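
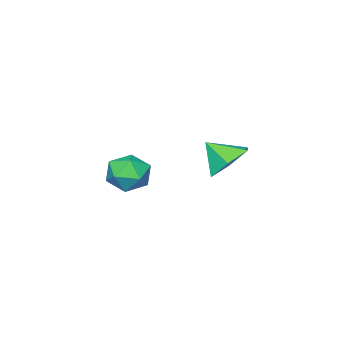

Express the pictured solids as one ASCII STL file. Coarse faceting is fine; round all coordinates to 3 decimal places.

solid 
facet normal -0.427 0.231 0.874
outer loop
vertex 3.316 -3.303 -1.567
vertex 3.431 -4.257 -1.259
vertex 4.158 -3.58 -1.083
endloop
endfacet
facet normal -0.084 0.795 0.601
outer loop
vertex 3.316 -3.303 -1.567
vertex 4.158 -3.58 -1.083
vertex 4.214 -2.968 -1.884
endloop
endfacet
facet normal -0.362 0.931 -0.042
outer loop
vertex 3.316 -3.303 -1.567
vertex 4.214 -2.968 -1.884
vertex 3.521 -3.268 -2.554
endloop
endfacet
facet normal -0.876 0.452 -0.166
outer loop
vertex 3.316 -3.303 -1.567
vertex 3.521 -3.268 -2.554
vertex 3.037 -4.064 -2.168
endloop
endfacet
facet normal -0.916 0.019 0.401
outer loop
vertex 3.316 -3.303 -1.567
vertex 3.037 -4.064 -2.168
vertex 3.431 -4.257 -1.259
endloop
endfacet
facet normal 0.601 0.614 0.511
outer loop
vertex 4.214 -2.968 -1.884
vertex 4.158 -3.58 -1.083
vertex 4.883 -3.716 -1.772
endloop
endfacet
facet normal 0.047 -0.298 0.953
outer loop
vertex 4.158 -3.58 -1.083
vertex 3.431 -4.257 -1.259
vertex 4.399 -4.512 -1.386
endloop
endfacet
facet normal -0.746 -0.639 0.188
outer loop
vertex 3.431 -4.257 -1.259
vertex 3.037 -4.064 -2.168
vertex 3.706 -4.812 -2.056
endloop
endfacet
facet normal -0.682 0.061 -0.729
outer loop
vertex 3.037 -4.064 -2.168
vertex 3.521 -3.268 -2.554
vertex 3.762 -4.2 -2.857
endloop
endfacet
facet normal 0.150 0.835 -0.529
outer loop
vertex 3.521 -3.268 -2.554
vertex 4.214 -2.968 -1.884
vertex 4.489 -3.523 -2.681
endloop
endfacet
facet normal 0.876 -0.452 0.166
outer loop
vertex 4.604 -4.477 -2.373
vertex 4.883 -3.716 -1.772
vertex 4.399 -4.512 -1.386
endloop
endfacet
facet normal 0.362 -0.931 0.042
outer loop
vertex 4.604 -4.477 -2.373
vertex 4.399 -4.512 -1.386
vertex 3.706 -4.812 -2.056
endloop
endfacet
facet normal 0.084 -0.795 -0.601
outer loop
vertex 4.604 -4.477 -2.373
vertex 3.706 -4.812 -2.056
vertex 3.762 -4.2 -2.857
endloop
endfacet
facet normal 0.427 -0.231 -0.874
outer loop
vertex 4.604 -4.477 -2.373
vertex 3.762 -4.2 -2.857
vertex 4.489 -3.523 -2.681
endloop
endfacet
facet normal 0.916 -0.019 -0.401
outer loop
vertex 4.604 -4.477 -2.373
vertex 4.489 -3.523 -2.681
vertex 4.883 -3.716 -1.772
endloop
endfacet
facet normal 0.682 -0.061 0.729
outer loop
vertex 4.399 -4.512 -1.386
vertex 4.883 -3.716 -1.772
vertex 4.158 -3.58 -1.083
endloop
endfacet
facet normal -0.150 -0.835 0.529
outer loop
vertex 3.706 -4.812 -2.056
vertex 4.399 -4.512 -1.386
vertex 3.431 -4.257 -1.259
endloop
endfacet
facet normal -0.601 -0.614 -0.511
outer loop
vertex 3.762 -4.2 -2.857
vertex 3.706 -4.812 -2.056
vertex 3.037 -4.064 -2.168
endloop
endfacet
facet normal -0.047 0.298 -0.953
outer loop
vertex 4.489 -3.523 -2.681
vertex 3.762 -4.2 -2.857
vertex 3.521 -3.268 -2.554
endloop
endfacet
facet normal 0.746 0.639 -0.188
outer loop
vertex 4.883 -3.716 -1.772
vertex 4.489 -3.523 -2.681
vertex 4.214 -2.968 -1.884
endloop
endfacet
facet normal -0.315 0.653 -0.689
outer loop
vertex 4.037 1.552 0.351
vertex 3.297 0.851 0.025
vertex 3.065 1.554 0.798
endloop
endfacet
facet normal 0.407 0.235 0.883
outer loop
vertex 4.037 1.552 0.351
vertex 3.065 1.554 0.798
vertex 3.703 0.009 0.915
endloop
endfacet
facet normal -0.315 0.653 -0.689
outer loop
vertex 3.065 1.554 0.798
vertex 3.297 0.851 0.025
vertex 2.325 0.854 0.472
endloop
endfacet
facet normal -0.345 -0.071 0.936
outer loop
vertex 3.065 1.554 0.798
vertex 2.325 0.854 0.472
vertex 3.703 0.009 0.915
endloop
endfacet
facet normal -0.315 0.652 -0.689
outer loop
vertex 2.325 0.854 0.472
vertex 3.297 0.851 0.025
vertex 2.557 0.15 -0.3
endloop
endfacet
facet normal -0.567 -0.686 0.455
outer loop
vertex 2.325 0.854 0.472
vertex 2.557 0.15 -0.3
vertex 3.703 0.009 0.915
endloop
endfacet
facet normal -0.315 0.652 -0.689
outer loop
vertex 2.557 0.15 -0.3
vertex 3.297 0.851 0.025
vertex 3.529 0.147 -0.747
endloop
endfacet
facet normal -0.039 -0.996 -0.079
outer loop
vertex 2.557 0.15 -0.3
vertex 3.529 0.147 -0.747
vertex 3.703 0.009 0.915
endloop
endfacet
facet normal -0.314 0.653 -0.690
outer loop
vertex 3.529 0.147 -0.747
vertex 3.297 0.851 0.025
vertex 4.269 0.848 -0.421
endloop
endfacet
facet normal 0.712 -0.690 -0.132
outer loop
vertex 3.529 0.147 -0.747
vertex 4.269 0.848 -0.421
vertex 3.703 0.009 0.915
endloop
endfacet
facet normal -0.314 0.653 -0.690
outer loop
vertex 4.269 0.848 -0.421
vertex 3.297 0.851 0.025
vertex 4.037 1.552 0.351
endloop
endfacet
facet normal 0.934 -0.075 0.349
outer loop
vertex 4.269 0.848 -0.421
vertex 4.037 1.552 0.351
vertex 3.703 0.009 0.915
endloop
endfacet

endsolid


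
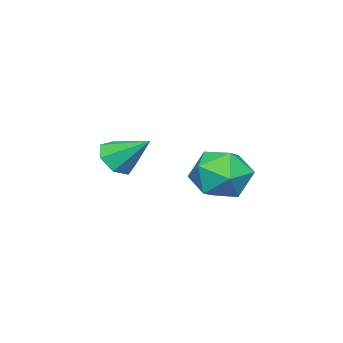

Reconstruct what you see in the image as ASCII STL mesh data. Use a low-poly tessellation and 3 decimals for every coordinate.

solid 
facet normal 0.023 -0.794 -0.608
outer loop
vertex -2.68 -3.551 -2.038
vertex -3.519 -3.405 -2.261
vertex -2.788 -3.093 -2.64
endloop
endfacet
facet normal 0.892 0.423 0.162
outer loop
vertex -2.68 -3.551 -2.038
vertex -2.788 -3.093 -2.64
vertex -3.561 -2.015 -1.199
endloop
endfacet
facet normal 0.024 -0.794 -0.607
outer loop
vertex -2.788 -3.093 -2.64
vertex -3.519 -3.405 -2.261
vertex -3.446 -2.871 -2.957
endloop
endfacet
facet normal 0.451 0.814 -0.367
outer loop
vertex -2.788 -3.093 -2.64
vertex -3.446 -2.871 -2.957
vertex -3.561 -2.015 -1.199
endloop
endfacet
facet normal 0.023 -0.794 -0.607
outer loop
vertex -3.446 -2.871 -2.957
vertex -3.519 -3.405 -2.261
vertex -4.159 -3.05 -2.75
endloop
endfacet
facet normal -0.335 0.838 -0.430
outer loop
vertex -3.446 -2.871 -2.957
vertex -4.159 -3.05 -2.75
vertex -3.561 -2.015 -1.199
endloop
endfacet
facet normal 0.024 -0.794 -0.608
outer loop
vertex -4.159 -3.05 -2.75
vertex -3.519 -3.405 -2.261
vertex -4.39 -3.497 -2.175
endloop
endfacet
facet normal -0.878 0.478 0.019
outer loop
vertex -4.159 -3.05 -2.75
vertex -4.39 -3.497 -2.175
vertex -3.561 -2.015 -1.199
endloop
endfacet
facet normal 0.024 -0.794 -0.607
outer loop
vertex -4.39 -3.497 -2.175
vertex -3.519 -3.405 -2.261
vertex -3.965 -3.874 -1.665
endloop
endfacet
facet normal -0.766 0.005 0.643
outer loop
vertex -4.39 -3.497 -2.175
vertex -3.965 -3.874 -1.665
vertex -3.561 -2.015 -1.199
endloop
endfacet
facet normal 0.024 -0.794 -0.607
outer loop
vertex -3.965 -3.874 -1.665
vertex -3.519 -3.405 -2.261
vertex -3.204 -3.898 -1.604
endloop
endfacet
facet normal -0.085 -0.225 0.971
outer loop
vertex -3.965 -3.874 -1.665
vertex -3.204 -3.898 -1.604
vertex -3.561 -2.015 -1.199
endloop
endfacet
facet normal 0.023 -0.794 -0.607
outer loop
vertex -3.204 -3.898 -1.604
vertex -3.519 -3.405 -2.261
vertex -2.68 -3.551 -2.038
endloop
endfacet
facet normal 0.653 -0.039 0.757
outer loop
vertex -3.204 -3.898 -1.604
vertex -2.68 -3.551 -2.038
vertex -3.561 -2.015 -1.199
endloop
endfacet
facet normal 0.187 0.829 0.528
outer loop
vertex -3.984 1.976 -2.065
vertex -3.495 1.281 -1.147
vertex -2.763 1.704 -2.07
endloop
endfacet
facet normal 0.213 0.962 -0.173
outer loop
vertex -3.984 1.976 -2.065
vertex -2.763 1.704 -2.07
vertex -3.418 1.658 -3.135
endloop
endfacet
facet normal -0.418 0.786 -0.455
outer loop
vertex -3.984 1.976 -2.065
vertex -3.418 1.658 -3.135
vertex -4.554 1.206 -2.871
endloop
endfacet
facet normal -0.836 0.545 0.071
outer loop
vertex -3.984 1.976 -2.065
vertex -4.554 1.206 -2.871
vertex -4.602 0.973 -1.642
endloop
endfacet
facet normal -0.462 0.571 0.678
outer loop
vertex -3.984 1.976 -2.065
vertex -4.602 0.973 -1.642
vertex -3.495 1.281 -1.147
endloop
endfacet
facet normal 0.709 0.536 -0.459
outer loop
vertex -3.418 1.658 -3.135
vertex -2.763 1.704 -2.07
vertex -2.578 0.767 -2.878
endloop
endfacet
facet normal 0.665 0.321 0.674
outer loop
vertex -2.763 1.704 -2.07
vertex -3.495 1.281 -1.147
vertex -2.626 0.534 -1.649
endloop
endfacet
facet normal -0.384 -0.097 0.918
outer loop
vertex -3.495 1.281 -1.147
vertex -4.602 0.973 -1.642
vertex -3.762 0.082 -1.385
endloop
endfacet
facet normal -0.988 -0.139 -0.065
outer loop
vertex -4.602 0.973 -1.642
vertex -4.554 1.206 -2.871
vertex -4.417 0.036 -2.45
endloop
endfacet
facet normal -0.313 0.251 -0.916
outer loop
vertex -4.554 1.206 -2.871
vertex -3.418 1.658 -3.135
vertex -3.685 0.459 -3.373
endloop
endfacet
facet normal 0.836 -0.545 -0.071
outer loop
vertex -3.196 -0.236 -2.455
vertex -2.578 0.767 -2.878
vertex -2.626 0.534 -1.649
endloop
endfacet
facet normal 0.418 -0.786 0.455
outer loop
vertex -3.196 -0.236 -2.455
vertex -2.626 0.534 -1.649
vertex -3.762 0.082 -1.385
endloop
endfacet
facet normal -0.213 -0.962 0.173
outer loop
vertex -3.196 -0.236 -2.455
vertex -3.762 0.082 -1.385
vertex -4.417 0.036 -2.45
endloop
endfacet
facet normal -0.187 -0.829 -0.528
outer loop
vertex -3.196 -0.236 -2.455
vertex -4.417 0.036 -2.45
vertex -3.685 0.459 -3.373
endloop
endfacet
facet normal 0.462 -0.571 -0.678
outer loop
vertex -3.196 -0.236 -2.455
vertex -3.685 0.459 -3.373
vertex -2.578 0.767 -2.878
endloop
endfacet
facet normal 0.988 0.139 0.065
outer loop
vertex -2.626 0.534 -1.649
vertex -2.578 0.767 -2.878
vertex -2.763 1.704 -2.07
endloop
endfacet
facet normal 0.313 -0.251 0.916
outer loop
vertex -3.762 0.082 -1.385
vertex -2.626 0.534 -1.649
vertex -3.495 1.281 -1.147
endloop
endfacet
facet normal -0.709 -0.536 0.459
outer loop
vertex -4.417 0.036 -2.45
vertex -3.762 0.082 -1.385
vertex -4.602 0.973 -1.642
endloop
endfacet
facet normal -0.665 -0.321 -0.674
outer loop
vertex -3.685 0.459 -3.373
vertex -4.417 0.036 -2.45
vertex -4.554 1.206 -2.871
endloop
endfacet
facet normal 0.384 0.097 -0.918
outer loop
vertex -2.578 0.767 -2.878
vertex -3.685 0.459 -3.373
vertex -3.418 1.658 -3.135
endloop
endfacet

endsolid


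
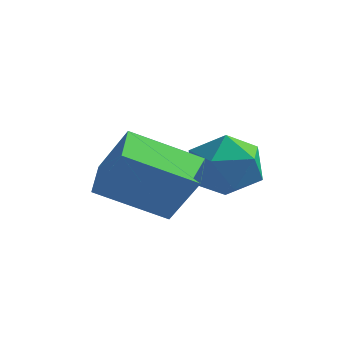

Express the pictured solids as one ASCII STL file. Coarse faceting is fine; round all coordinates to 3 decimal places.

solid 
facet normal -0.542 0.029 -0.840
outer loop
vertex -4.932 -1.155 3.923
vertex -3.565 -0.225 3.073
vertex -4.472 -2.133 3.593
endloop
endfacet
facet normal -0.735 -0.500 0.458
outer loop
vertex -3.675 -2.175 4.827
vertex -4.932 -1.155 3.923
vertex -4.472 -2.133 3.593
endloop
endfacet
facet normal -0.542 0.029 -0.840
outer loop
vertex -4.472 -2.133 3.593
vertex -3.565 -0.225 3.073
vertex -3.105 -1.202 2.742
endloop
endfacet
facet normal 0.407 -0.865 -0.292
outer loop
vertex -3.105 -1.202 2.742
vertex -3.675 -2.175 4.827
vertex -4.472 -2.133 3.593
endloop
endfacet
facet normal -0.407 0.865 0.292
outer loop
vertex -4.932 -1.155 3.923
vertex -2.768 -0.267 4.307
vertex -3.565 -0.225 3.073
endloop
endfacet
facet normal -0.735 -0.501 0.457
outer loop
vertex -4.135 -1.198 5.158
vertex -4.932 -1.155 3.923
vertex -3.675 -2.175 4.827
endloop
endfacet
facet normal -0.407 0.865 0.293
outer loop
vertex -4.135 -1.198 5.158
vertex -2.768 -0.267 4.307
vertex -4.932 -1.155 3.923
endloop
endfacet
facet normal 0.735 0.501 -0.457
outer loop
vertex -3.565 -0.225 3.073
vertex -2.768 -0.267 4.307
vertex -3.105 -1.202 2.742
endloop
endfacet
facet normal 0.407 -0.865 -0.293
outer loop
vertex -2.308 -1.245 3.977
vertex -3.675 -2.175 4.827
vertex -3.105 -1.202 2.742
endloop
endfacet
facet normal 0.735 0.500 -0.457
outer loop
vertex -3.105 -1.202 2.742
vertex -2.768 -0.267 4.307
vertex -2.308 -1.245 3.977
endloop
endfacet
facet normal 0.542 -0.029 0.840
outer loop
vertex -2.308 -1.245 3.977
vertex -4.135 -1.198 5.158
vertex -3.675 -2.175 4.827
endloop
endfacet
facet normal 0.542 -0.028 0.840
outer loop
vertex -2.768 -0.267 4.307
vertex -4.135 -1.198 5.158
vertex -2.308 -1.245 3.977
endloop
endfacet
facet normal -0.662 0.730 -0.169
outer loop
vertex -2.864 1.474 3.412
vertex -3.581 0.824 3.411
vertex -3.318 1.253 4.237
endloop
endfacet
facet normal -0.104 0.974 0.203
outer loop
vertex -2.864 1.474 3.412
vertex -3.318 1.253 4.237
vertex -2.356 1.358 4.227
endloop
endfacet
facet normal 0.486 0.855 -0.181
outer loop
vertex -2.864 1.474 3.412
vertex -2.356 1.358 4.227
vertex -2.025 0.994 3.395
endloop
endfacet
facet normal 0.292 0.539 -0.790
outer loop
vertex -2.864 1.474 3.412
vertex -2.025 0.994 3.395
vertex -2.781 0.664 2.89
endloop
endfacet
facet normal -0.417 0.462 -0.783
outer loop
vertex -2.864 1.474 3.412
vertex -2.781 0.664 2.89
vertex -3.581 0.824 3.411
endloop
endfacet
facet normal -0.056 0.592 0.804
outer loop
vertex -2.356 1.358 4.227
vertex -3.318 1.253 4.237
vertex -2.759 0.636 4.73
endloop
endfacet
facet normal -0.959 0.197 0.203
outer loop
vertex -3.318 1.253 4.237
vertex -3.581 0.824 3.411
vertex -3.515 0.306 4.225
endloop
endfacet
facet normal -0.563 -0.237 -0.792
outer loop
vertex -3.581 0.824 3.411
vertex -2.781 0.664 2.89
vertex -3.184 -0.058 3.393
endloop
endfacet
facet normal 0.585 -0.112 -0.803
outer loop
vertex -2.781 0.664 2.89
vertex -2.025 0.994 3.395
vertex -2.222 0.047 3.383
endloop
endfacet
facet normal 0.898 0.400 0.182
outer loop
vertex -2.025 0.994 3.395
vertex -2.356 1.358 4.227
vertex -1.959 0.476 4.209
endloop
endfacet
facet normal -0.292 -0.539 0.790
outer loop
vertex -2.676 -0.174 4.208
vertex -2.759 0.636 4.73
vertex -3.515 0.306 4.225
endloop
endfacet
facet normal -0.486 -0.855 0.181
outer loop
vertex -2.676 -0.174 4.208
vertex -3.515 0.306 4.225
vertex -3.184 -0.058 3.393
endloop
endfacet
facet normal 0.104 -0.974 -0.203
outer loop
vertex -2.676 -0.174 4.208
vertex -3.184 -0.058 3.393
vertex -2.222 0.047 3.383
endloop
endfacet
facet normal 0.662 -0.730 0.169
outer loop
vertex -2.676 -0.174 4.208
vertex -2.222 0.047 3.383
vertex -1.959 0.476 4.209
endloop
endfacet
facet normal 0.417 -0.462 0.783
outer loop
vertex -2.676 -0.174 4.208
vertex -1.959 0.476 4.209
vertex -2.759 0.636 4.73
endloop
endfacet
facet normal -0.585 0.112 0.803
outer loop
vertex -3.515 0.306 4.225
vertex -2.759 0.636 4.73
vertex -3.318 1.253 4.237
endloop
endfacet
facet normal -0.898 -0.400 -0.182
outer loop
vertex -3.184 -0.058 3.393
vertex -3.515 0.306 4.225
vertex -3.581 0.824 3.411
endloop
endfacet
facet normal 0.056 -0.592 -0.804
outer loop
vertex -2.222 0.047 3.383
vertex -3.184 -0.058 3.393
vertex -2.781 0.664 2.89
endloop
endfacet
facet normal 0.959 -0.197 -0.203
outer loop
vertex -1.959 0.476 4.209
vertex -2.222 0.047 3.383
vertex -2.025 0.994 3.395
endloop
endfacet
facet normal 0.563 0.237 0.792
outer loop
vertex -2.759 0.636 4.73
vertex -1.959 0.476 4.209
vertex -2.356 1.358 4.227
endloop
endfacet

endsolid


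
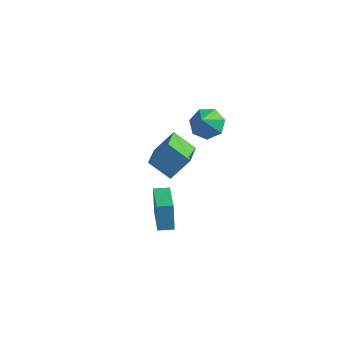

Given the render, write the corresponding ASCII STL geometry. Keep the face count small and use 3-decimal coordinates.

solid 
facet normal -0.421 -0.527 -0.738
outer loop
vertex -0.358 0.437 -0.302
vertex -1.656 0.325 0.519
vertex -1.019 2.105 -1.117
endloop
endfacet
facet normal 0.843 0.073 -0.533
outer loop
vertex -0.324 2.975 0.101
vertex -0.358 0.437 -0.302
vertex -1.019 2.105 -1.117
endloop
endfacet
facet normal -0.421 -0.528 -0.738
outer loop
vertex -1.019 2.105 -1.117
vertex -1.656 0.325 0.519
vertex -2.317 1.992 -0.296
endloop
endfacet
facet normal -0.335 0.847 -0.413
outer loop
vertex -2.317 1.992 -0.296
vertex -0.324 2.975 0.101
vertex -1.019 2.105 -1.117
endloop
endfacet
facet normal 0.335 -0.847 0.414
outer loop
vertex -0.358 0.437 -0.302
vertex -0.961 1.195 1.737
vertex -1.656 0.325 0.519
endloop
endfacet
facet normal 0.843 0.073 -0.533
outer loop
vertex 0.337 1.308 0.916
vertex -0.358 0.437 -0.302
vertex -0.324 2.975 0.101
endloop
endfacet
facet normal 0.335 -0.846 0.414
outer loop
vertex 0.337 1.308 0.916
vertex -0.961 1.195 1.737
vertex -0.358 0.437 -0.302
endloop
endfacet
facet normal -0.843 -0.073 0.533
outer loop
vertex -1.656 0.325 0.519
vertex -0.961 1.195 1.737
vertex -2.317 1.992 -0.296
endloop
endfacet
facet normal -0.335 0.846 -0.414
outer loop
vertex -1.622 2.863 0.922
vertex -0.324 2.975 0.101
vertex -2.317 1.992 -0.296
endloop
endfacet
facet normal -0.843 -0.073 0.533
outer loop
vertex -2.317 1.992 -0.296
vertex -0.961 1.195 1.737
vertex -1.622 2.863 0.922
endloop
endfacet
facet normal 0.421 0.528 0.738
outer loop
vertex -1.622 2.863 0.922
vertex 0.337 1.308 0.916
vertex -0.324 2.975 0.101
endloop
endfacet
facet normal 0.421 0.527 0.738
outer loop
vertex -0.961 1.195 1.737
vertex 0.337 1.308 0.916
vertex -1.622 2.863 0.922
endloop
endfacet
facet normal -0.805 -0.594 0.000
outer loop
vertex 1.134 -3.376 1.815
vertex -0.066 -1.751 1.107
vertex 1.442 -3.794 0.333
endloop
endfacet
facet normal 0.561 -0.759 0.331
outer loop
vertex 2.126 -3.289 0.333
vertex 1.134 -3.376 1.815
vertex 1.442 -3.794 0.333
endloop
endfacet
facet normal -0.805 -0.594 0.000
outer loop
vertex 1.442 -3.794 0.333
vertex -0.066 -1.751 1.107
vertex 0.242 -2.169 -0.375
endloop
endfacet
facet normal 0.196 -0.266 -0.944
outer loop
vertex 0.242 -2.169 -0.375
vertex 2.126 -3.289 0.333
vertex 1.442 -3.794 0.333
endloop
endfacet
facet normal -0.196 0.266 0.944
outer loop
vertex 1.134 -3.376 1.815
vertex 0.618 -1.246 1.107
vertex -0.066 -1.751 1.107
endloop
endfacet
facet normal 0.561 -0.759 0.331
outer loop
vertex 1.818 -2.871 1.815
vertex 1.134 -3.376 1.815
vertex 2.126 -3.289 0.333
endloop
endfacet
facet normal -0.196 0.266 0.944
outer loop
vertex 1.818 -2.871 1.815
vertex 0.618 -1.246 1.107
vertex 1.134 -3.376 1.815
endloop
endfacet
facet normal -0.561 0.759 -0.331
outer loop
vertex -0.066 -1.751 1.107
vertex 0.618 -1.246 1.107
vertex 0.242 -2.169 -0.375
endloop
endfacet
facet normal 0.196 -0.266 -0.944
outer loop
vertex 0.926 -1.664 -0.375
vertex 2.126 -3.289 0.333
vertex 0.242 -2.169 -0.375
endloop
endfacet
facet normal -0.561 0.759 -0.331
outer loop
vertex 0.242 -2.169 -0.375
vertex 0.618 -1.246 1.107
vertex 0.926 -1.664 -0.375
endloop
endfacet
facet normal 0.805 0.594 -0.000
outer loop
vertex 0.926 -1.664 -0.375
vertex 1.818 -2.871 1.815
vertex 2.126 -3.289 0.333
endloop
endfacet
facet normal 0.805 0.594 -0.000
outer loop
vertex 0.618 -1.246 1.107
vertex 1.818 -2.871 1.815
vertex 0.926 -1.664 -0.375
endloop
endfacet
facet normal -0.137 0.583 -0.801
outer loop
vertex 0.476 4.664 1.546
vertex -0.304 4.115 1.28
vertex -0.282 4.917 1.86
endloop
endfacet
facet normal 0.463 0.419 0.781
outer loop
vertex 0.476 4.664 1.546
vertex -0.282 4.917 1.86
vertex -0.056 3.065 2.72
endloop
endfacet
facet normal -0.138 0.583 -0.801
outer loop
vertex -0.282 4.917 1.86
vertex -0.304 4.115 1.28
vertex -1.057 4.566 1.738
endloop
endfacet
facet normal -0.306 0.370 0.877
outer loop
vertex -0.282 4.917 1.86
vertex -1.057 4.566 1.738
vertex -0.056 3.065 2.72
endloop
endfacet
facet normal -0.137 0.584 -0.800
outer loop
vertex -1.057 4.566 1.738
vertex -0.304 4.115 1.28
vertex -1.264 3.876 1.27
endloop
endfacet
facet normal -0.800 -0.154 0.580
outer loop
vertex -1.057 4.566 1.738
vertex -1.264 3.876 1.27
vertex -0.056 3.065 2.72
endloop
endfacet
facet normal -0.137 0.584 -0.800
outer loop
vertex -1.264 3.876 1.27
vertex -0.304 4.115 1.28
vertex -0.749 3.366 0.81
endloop
endfacet
facet normal -0.645 -0.755 0.115
outer loop
vertex -1.264 3.876 1.27
vertex -0.749 3.366 0.81
vertex -0.056 3.065 2.72
endloop
endfacet
facet normal -0.138 0.584 -0.800
outer loop
vertex -0.749 3.366 0.81
vertex -0.304 4.115 1.28
vertex 0.102 3.42 0.703
endloop
endfacet
facet normal 0.041 -0.985 -0.170
outer loop
vertex -0.749 3.366 0.81
vertex 0.102 3.42 0.703
vertex -0.056 3.065 2.72
endloop
endfacet
facet normal -0.138 0.584 -0.800
outer loop
vertex 0.102 3.42 0.703
vertex -0.304 4.115 1.28
vertex 0.647 3.998 1.031
endloop
endfacet
facet normal 0.743 -0.667 -0.059
outer loop
vertex 0.102 3.42 0.703
vertex 0.647 3.998 1.031
vertex -0.056 3.065 2.72
endloop
endfacet
facet normal -0.138 0.584 -0.800
outer loop
vertex 0.647 3.998 1.031
vertex -0.304 4.115 1.28
vertex 0.476 4.664 1.546
endloop
endfacet
facet normal 0.930 -0.042 0.364
outer loop
vertex 0.647 3.998 1.031
vertex 0.476 4.664 1.546
vertex -0.056 3.065 2.72
endloop
endfacet

endsolid


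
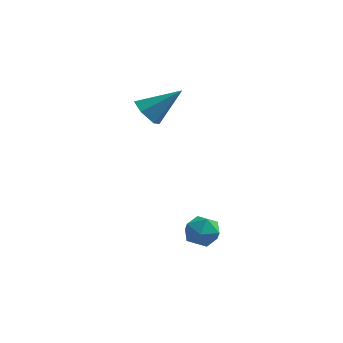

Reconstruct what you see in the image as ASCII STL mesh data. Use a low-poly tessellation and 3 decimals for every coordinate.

solid 
facet normal -0.719 -0.308 -0.623
outer loop
vertex -4.062 2.238 0.723
vertex -4.638 2.189 1.412
vertex -4.56 2.954 0.944
endloop
endfacet
facet normal 0.645 0.596 -0.477
outer loop
vertex -4.062 2.238 0.723
vertex -4.56 2.954 0.944
vertex -3.142 2.831 2.708
endloop
endfacet
facet normal -0.719 -0.308 -0.623
outer loop
vertex -4.56 2.954 0.944
vertex -4.638 2.189 1.412
vertex -5.137 2.905 1.634
endloop
endfacet
facet normal -0.001 0.998 0.070
outer loop
vertex -4.56 2.954 0.944
vertex -5.137 2.905 1.634
vertex -3.142 2.831 2.708
endloop
endfacet
facet normal -0.719 -0.308 -0.622
outer loop
vertex -5.137 2.905 1.634
vertex -4.638 2.189 1.412
vertex -5.214 2.14 2.102
endloop
endfacet
facet normal -0.394 0.508 0.766
outer loop
vertex -5.137 2.905 1.634
vertex -5.214 2.14 2.102
vertex -3.142 2.831 2.708
endloop
endfacet
facet normal -0.719 -0.309 -0.622
outer loop
vertex -5.214 2.14 2.102
vertex -4.638 2.189 1.412
vertex -4.715 1.424 1.881
endloop
endfacet
facet normal -0.141 -0.380 0.914
outer loop
vertex -5.214 2.14 2.102
vertex -4.715 1.424 1.881
vertex -3.142 2.831 2.708
endloop
endfacet
facet normal -0.719 -0.309 -0.622
outer loop
vertex -4.715 1.424 1.881
vertex -4.638 2.189 1.412
vertex -4.139 1.473 1.191
endloop
endfacet
facet normal 0.506 -0.781 0.367
outer loop
vertex -4.715 1.424 1.881
vertex -4.139 1.473 1.191
vertex -3.142 2.831 2.708
endloop
endfacet
facet normal -0.719 -0.309 -0.623
outer loop
vertex -4.139 1.473 1.191
vertex -4.638 2.189 1.412
vertex -4.062 2.238 0.723
endloop
endfacet
facet normal 0.898 -0.292 -0.329
outer loop
vertex -4.139 1.473 1.191
vertex -4.062 2.238 0.723
vertex -3.142 2.831 2.708
endloop
endfacet
facet normal 0.056 0.971 0.232
outer loop
vertex -0.874 -2.852 -2.51
vertex -1.112 -3.042 -1.659
vertex -0.239 -3.036 -1.894
endloop
endfacet
facet normal 0.515 0.807 -0.289
outer loop
vertex -0.874 -2.852 -2.51
vertex -0.239 -3.036 -1.894
vertex -0.172 -3.378 -2.729
endloop
endfacet
facet normal 0.141 0.535 -0.833
outer loop
vertex -0.874 -2.852 -2.51
vertex -0.172 -3.378 -2.729
vertex -1.004 -3.595 -3.009
endloop
endfacet
facet normal -0.547 0.531 -0.648
outer loop
vertex -0.874 -2.852 -2.51
vertex -1.004 -3.595 -3.009
vertex -1.585 -3.387 -2.348
endloop
endfacet
facet normal -0.600 0.800 0.011
outer loop
vertex -0.874 -2.852 -2.51
vertex -1.585 -3.387 -2.348
vertex -1.112 -3.042 -1.659
endloop
endfacet
facet normal 0.953 0.300 -0.046
outer loop
vertex -0.172 -3.378 -2.729
vertex -0.239 -3.036 -1.894
vertex 0.025 -3.893 -2.012
endloop
endfacet
facet normal 0.211 0.565 0.798
outer loop
vertex -0.239 -3.036 -1.894
vertex -1.112 -3.042 -1.659
vertex -0.556 -3.685 -1.351
endloop
endfacet
facet normal -0.851 0.287 0.440
outer loop
vertex -1.112 -3.042 -1.659
vertex -1.585 -3.387 -2.348
vertex -1.388 -3.902 -1.631
endloop
endfacet
facet normal -0.766 -0.150 -0.626
outer loop
vertex -1.585 -3.387 -2.348
vertex -1.004 -3.595 -3.009
vertex -1.321 -4.244 -2.466
endloop
endfacet
facet normal 0.349 -0.142 -0.926
outer loop
vertex -1.004 -3.595 -3.009
vertex -0.172 -3.378 -2.729
vertex -0.448 -4.238 -2.701
endloop
endfacet
facet normal 0.547 -0.531 0.648
outer loop
vertex -0.686 -4.428 -1.85
vertex 0.025 -3.893 -2.012
vertex -0.556 -3.685 -1.351
endloop
endfacet
facet normal -0.141 -0.535 0.833
outer loop
vertex -0.686 -4.428 -1.85
vertex -0.556 -3.685 -1.351
vertex -1.388 -3.902 -1.631
endloop
endfacet
facet normal -0.515 -0.807 0.289
outer loop
vertex -0.686 -4.428 -1.85
vertex -1.388 -3.902 -1.631
vertex -1.321 -4.244 -2.466
endloop
endfacet
facet normal -0.056 -0.971 -0.232
outer loop
vertex -0.686 -4.428 -1.85
vertex -1.321 -4.244 -2.466
vertex -0.448 -4.238 -2.701
endloop
endfacet
facet normal 0.600 -0.800 -0.011
outer loop
vertex -0.686 -4.428 -1.85
vertex -0.448 -4.238 -2.701
vertex 0.025 -3.893 -2.012
endloop
endfacet
facet normal 0.766 0.150 0.626
outer loop
vertex -0.556 -3.685 -1.351
vertex 0.025 -3.893 -2.012
vertex -0.239 -3.036 -1.894
endloop
endfacet
facet normal -0.349 0.142 0.926
outer loop
vertex -1.388 -3.902 -1.631
vertex -0.556 -3.685 -1.351
vertex -1.112 -3.042 -1.659
endloop
endfacet
facet normal -0.953 -0.300 0.046
outer loop
vertex -1.321 -4.244 -2.466
vertex -1.388 -3.902 -1.631
vertex -1.585 -3.387 -2.348
endloop
endfacet
facet normal -0.211 -0.565 -0.798
outer loop
vertex -0.448 -4.238 -2.701
vertex -1.321 -4.244 -2.466
vertex -1.004 -3.595 -3.009
endloop
endfacet
facet normal 0.851 -0.287 -0.440
outer loop
vertex 0.025 -3.893 -2.012
vertex -0.448 -4.238 -2.701
vertex -0.172 -3.378 -2.729
endloop
endfacet

endsolid


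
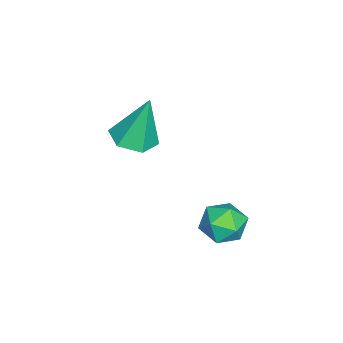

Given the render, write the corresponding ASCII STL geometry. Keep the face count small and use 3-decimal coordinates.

solid 
facet normal -0.842 0.538 0.042
outer loop
vertex 0.89 1.872 -2.697
vertex 0.784 1.643 -1.895
vertex 1.219 2.339 -2.079
endloop
endfacet
facet normal -0.381 0.824 -0.420
outer loop
vertex 0.89 1.872 -2.697
vertex 1.219 2.339 -2.079
vertex 1.665 2.19 -2.776
endloop
endfacet
facet normal -0.229 0.331 -0.915
outer loop
vertex 0.89 1.872 -2.697
vertex 1.665 2.19 -2.776
vertex 1.507 1.401 -3.022
endloop
endfacet
facet normal -0.597 -0.259 -0.759
outer loop
vertex 0.89 1.872 -2.697
vertex 1.507 1.401 -3.022
vertex 0.962 1.063 -2.478
endloop
endfacet
facet normal -0.977 -0.132 -0.167
outer loop
vertex 0.89 1.872 -2.697
vertex 0.962 1.063 -2.478
vertex 0.784 1.643 -1.895
endloop
endfacet
facet normal 0.221 0.973 -0.067
outer loop
vertex 1.665 2.19 -2.776
vertex 1.219 2.339 -2.079
vertex 2.038 2.157 -2.022
endloop
endfacet
facet normal -0.527 0.509 0.681
outer loop
vertex 1.219 2.339 -2.079
vertex 0.784 1.643 -1.895
vertex 1.493 1.819 -1.478
endloop
endfacet
facet normal -0.744 -0.573 0.343
outer loop
vertex 0.784 1.643 -1.895
vertex 0.962 1.063 -2.478
vertex 1.335 1.03 -1.724
endloop
endfacet
facet normal -0.130 -0.778 -0.614
outer loop
vertex 0.962 1.063 -2.478
vertex 1.507 1.401 -3.022
vertex 1.781 0.881 -2.421
endloop
endfacet
facet normal 0.466 0.177 -0.867
outer loop
vertex 1.507 1.401 -3.022
vertex 1.665 2.19 -2.776
vertex 2.216 1.577 -2.605
endloop
endfacet
facet normal 0.597 0.259 0.759
outer loop
vertex 2.11 1.348 -1.803
vertex 2.038 2.157 -2.022
vertex 1.493 1.819 -1.478
endloop
endfacet
facet normal 0.229 -0.331 0.915
outer loop
vertex 2.11 1.348 -1.803
vertex 1.493 1.819 -1.478
vertex 1.335 1.03 -1.724
endloop
endfacet
facet normal 0.381 -0.824 0.420
outer loop
vertex 2.11 1.348 -1.803
vertex 1.335 1.03 -1.724
vertex 1.781 0.881 -2.421
endloop
endfacet
facet normal 0.842 -0.538 -0.042
outer loop
vertex 2.11 1.348 -1.803
vertex 1.781 0.881 -2.421
vertex 2.216 1.577 -2.605
endloop
endfacet
facet normal 0.977 0.132 0.167
outer loop
vertex 2.11 1.348 -1.803
vertex 2.216 1.577 -2.605
vertex 2.038 2.157 -2.022
endloop
endfacet
facet normal 0.130 0.778 0.614
outer loop
vertex 1.493 1.819 -1.478
vertex 2.038 2.157 -2.022
vertex 1.219 2.339 -2.079
endloop
endfacet
facet normal -0.466 -0.177 0.867
outer loop
vertex 1.335 1.03 -1.724
vertex 1.493 1.819 -1.478
vertex 0.784 1.643 -1.895
endloop
endfacet
facet normal -0.221 -0.973 0.067
outer loop
vertex 1.781 0.881 -2.421
vertex 1.335 1.03 -1.724
vertex 0.962 1.063 -2.478
endloop
endfacet
facet normal 0.527 -0.509 -0.681
outer loop
vertex 2.216 1.577 -2.605
vertex 1.781 0.881 -2.421
vertex 1.507 1.401 -3.022
endloop
endfacet
facet normal 0.744 0.573 -0.343
outer loop
vertex 2.038 2.157 -2.022
vertex 2.216 1.577 -2.605
vertex 1.665 2.19 -2.776
endloop
endfacet
facet normal 0.062 -0.267 -0.962
outer loop
vertex -0.789 -1.628 -1.463
vertex -1.488 -2.136 -1.367
vertex -1.584 -1.305 -1.604
endloop
endfacet
facet normal 0.353 0.926 0.133
outer loop
vertex -0.789 -1.628 -1.463
vertex -1.584 -1.305 -1.604
vertex -1.612 -1.604 0.547
endloop
endfacet
facet normal 0.062 -0.267 -0.962
outer loop
vertex -1.584 -1.305 -1.604
vertex -1.488 -2.136 -1.367
vertex -2.283 -1.814 -1.508
endloop
endfacet
facet normal -0.576 0.811 0.105
outer loop
vertex -1.584 -1.305 -1.604
vertex -2.283 -1.814 -1.508
vertex -1.612 -1.604 0.547
endloop
endfacet
facet normal 0.062 -0.268 -0.961
outer loop
vertex -2.283 -1.814 -1.508
vertex -1.488 -2.136 -1.367
vertex -2.187 -2.645 -1.27
endloop
endfacet
facet normal -0.950 -0.020 0.312
outer loop
vertex -2.283 -1.814 -1.508
vertex -2.187 -2.645 -1.27
vertex -1.612 -1.604 0.547
endloop
endfacet
facet normal 0.062 -0.268 -0.961
outer loop
vertex -2.187 -2.645 -1.27
vertex -1.488 -2.136 -1.367
vertex -1.392 -2.968 -1.129
endloop
endfacet
facet normal -0.396 -0.737 0.548
outer loop
vertex -2.187 -2.645 -1.27
vertex -1.392 -2.968 -1.129
vertex -1.612 -1.604 0.547
endloop
endfacet
facet normal 0.063 -0.268 -0.961
outer loop
vertex -1.392 -2.968 -1.129
vertex -1.488 -2.136 -1.367
vertex -0.692 -2.459 -1.225
endloop
endfacet
facet normal 0.531 -0.622 0.576
outer loop
vertex -1.392 -2.968 -1.129
vertex -0.692 -2.459 -1.225
vertex -1.612 -1.604 0.547
endloop
endfacet
facet normal 0.063 -0.268 -0.961
outer loop
vertex -0.692 -2.459 -1.225
vertex -1.488 -2.136 -1.367
vertex -0.789 -1.628 -1.463
endloop
endfacet
facet normal 0.905 0.211 0.368
outer loop
vertex -0.692 -2.459 -1.225
vertex -0.789 -1.628 -1.463
vertex -1.612 -1.604 0.547
endloop
endfacet

endsolid


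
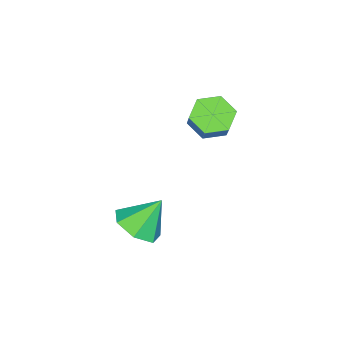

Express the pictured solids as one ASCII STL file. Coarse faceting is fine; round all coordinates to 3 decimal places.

solid 
facet normal -0.520 -0.327 -0.789
outer loop
vertex -3.101 -0.701 0.571
vertex -3.878 -0.74 1.099
vertex -3.665 0.048 0.632
endloop
endfacet
facet normal 0.607 0.507 -0.611
outer loop
vertex -3.101 -0.701 0.571
vertex -3.665 0.048 0.632
vertex -2.466 -0.302 1.533
endloop
endfacet
facet normal 0.607 0.507 -0.611
outer loop
vertex -2.466 -0.302 1.533
vertex -3.665 0.048 0.632
vertex -3.03 0.447 1.594
endloop
endfacet
facet normal 0.520 0.328 0.789
outer loop
vertex -2.466 -0.302 1.533
vertex -3.03 0.447 1.594
vertex -3.242 -0.34 2.061
endloop
endfacet
facet normal -0.520 -0.327 -0.789
outer loop
vertex -3.665 0.048 0.632
vertex -3.878 -0.74 1.099
vertex -4.442 0.01 1.16
endloop
endfacet
facet normal -0.216 0.944 -0.249
outer loop
vertex -3.665 0.048 0.632
vertex -4.442 0.01 1.16
vertex -3.03 0.447 1.594
endloop
endfacet
facet normal -0.216 0.944 -0.249
outer loop
vertex -3.03 0.447 1.594
vertex -4.442 0.01 1.16
vertex -3.806 0.409 2.122
endloop
endfacet
facet normal 0.520 0.328 0.789
outer loop
vertex -3.03 0.447 1.594
vertex -3.806 0.409 2.122
vertex -3.242 -0.34 2.061
endloop
endfacet
facet normal -0.521 -0.327 -0.789
outer loop
vertex -4.442 0.01 1.16
vertex -3.878 -0.74 1.099
vertex -4.654 -0.778 1.627
endloop
endfacet
facet normal -0.823 0.437 0.363
outer loop
vertex -4.442 0.01 1.16
vertex -4.654 -0.778 1.627
vertex -3.806 0.409 2.122
endloop
endfacet
facet normal -0.823 0.437 0.362
outer loop
vertex -3.806 0.409 2.122
vertex -4.654 -0.778 1.627
vertex -4.019 -0.379 2.589
endloop
endfacet
facet normal 0.520 0.327 0.789
outer loop
vertex -3.806 0.409 2.122
vertex -4.019 -0.379 2.589
vertex -3.242 -0.34 2.061
endloop
endfacet
facet normal -0.520 -0.328 -0.789
outer loop
vertex -4.654 -0.778 1.627
vertex -3.878 -0.74 1.099
vertex -4.09 -1.527 1.566
endloop
endfacet
facet normal -0.607 -0.507 0.611
outer loop
vertex -4.654 -0.778 1.627
vertex -4.09 -1.527 1.566
vertex -4.019 -0.379 2.589
endloop
endfacet
facet normal -0.607 -0.507 0.611
outer loop
vertex -4.019 -0.379 2.589
vertex -4.09 -1.527 1.566
vertex -3.455 -1.128 2.528
endloop
endfacet
facet normal 0.520 0.327 0.789
outer loop
vertex -4.019 -0.379 2.589
vertex -3.455 -1.128 2.528
vertex -3.242 -0.34 2.061
endloop
endfacet
facet normal -0.520 -0.328 -0.789
outer loop
vertex -4.09 -1.527 1.566
vertex -3.878 -0.74 1.099
vertex -3.314 -1.489 1.038
endloop
endfacet
facet normal 0.216 -0.944 0.249
outer loop
vertex -4.09 -1.527 1.566
vertex -3.314 -1.489 1.038
vertex -3.455 -1.128 2.528
endloop
endfacet
facet normal 0.215 -0.944 0.249
outer loop
vertex -3.455 -1.128 2.528
vertex -3.314 -1.489 1.038
vertex -2.678 -1.09 2.0
endloop
endfacet
facet normal 0.520 0.327 0.789
outer loop
vertex -3.455 -1.128 2.528
vertex -2.678 -1.09 2.0
vertex -3.242 -0.34 2.061
endloop
endfacet
facet normal -0.520 -0.327 -0.789
outer loop
vertex -3.314 -1.489 1.038
vertex -3.878 -0.74 1.099
vertex -3.101 -0.701 0.571
endloop
endfacet
facet normal 0.823 -0.437 -0.363
outer loop
vertex -3.314 -1.489 1.038
vertex -3.101 -0.701 0.571
vertex -2.678 -1.09 2.0
endloop
endfacet
facet normal 0.823 -0.436 -0.363
outer loop
vertex -2.678 -1.09 2.0
vertex -3.101 -0.701 0.571
vertex -2.466 -0.302 1.533
endloop
endfacet
facet normal 0.521 0.327 0.789
outer loop
vertex -2.678 -1.09 2.0
vertex -2.466 -0.302 1.533
vertex -3.242 -0.34 2.061
endloop
endfacet
facet normal 0.388 -0.443 -0.808
outer loop
vertex 1.767 -1.153 -1.71
vertex 0.798 -1.523 -1.973
vertex 1.259 -0.6 -2.257
endloop
endfacet
facet normal 0.443 0.802 0.400
outer loop
vertex 1.767 -1.153 -1.71
vertex 1.259 -0.6 -2.257
vertex 0.162 -0.797 -0.647
endloop
endfacet
facet normal 0.389 -0.443 -0.808
outer loop
vertex 1.259 -0.6 -2.257
vertex 0.798 -1.523 -1.973
vertex 0.404 -0.743 -2.59
endloop
endfacet
facet normal -0.167 0.986 0.007
outer loop
vertex 1.259 -0.6 -2.257
vertex 0.404 -0.743 -2.59
vertex 0.162 -0.797 -0.647
endloop
endfacet
facet normal 0.388 -0.443 -0.808
outer loop
vertex 0.404 -0.743 -2.59
vertex 0.798 -1.523 -1.973
vertex -0.154 -1.473 -2.458
endloop
endfacet
facet normal -0.799 0.596 -0.083
outer loop
vertex 0.404 -0.743 -2.59
vertex -0.154 -1.473 -2.458
vertex 0.162 -0.797 -0.647
endloop
endfacet
facet normal 0.388 -0.443 -0.808
outer loop
vertex -0.154 -1.473 -2.458
vertex 0.798 -1.523 -1.973
vertex 0.005 -2.241 -1.961
endloop
endfacet
facet normal -0.977 -0.074 0.198
outer loop
vertex -0.154 -1.473 -2.458
vertex 0.005 -2.241 -1.961
vertex 0.162 -0.797 -0.647
endloop
endfacet
facet normal 0.389 -0.443 -0.808
outer loop
vertex 0.005 -2.241 -1.961
vertex 0.798 -1.523 -1.973
vertex 0.761 -2.468 -1.473
endloop
endfacet
facet normal -0.568 -0.519 0.638
outer loop
vertex 0.005 -2.241 -1.961
vertex 0.761 -2.468 -1.473
vertex 0.162 -0.797 -0.647
endloop
endfacet
facet normal 0.388 -0.443 -0.808
outer loop
vertex 0.761 -2.468 -1.473
vertex 0.798 -1.523 -1.973
vertex 1.546 -1.984 -1.361
endloop
endfacet
facet normal 0.120 -0.405 0.906
outer loop
vertex 0.761 -2.468 -1.473
vertex 1.546 -1.984 -1.361
vertex 0.162 -0.797 -0.647
endloop
endfacet
facet normal 0.388 -0.443 -0.808
outer loop
vertex 1.546 -1.984 -1.361
vertex 0.798 -1.523 -1.973
vertex 1.767 -1.153 -1.71
endloop
endfacet
facet normal 0.571 0.184 0.800
outer loop
vertex 1.546 -1.984 -1.361
vertex 1.767 -1.153 -1.71
vertex 0.162 -0.797 -0.647
endloop
endfacet

endsolid


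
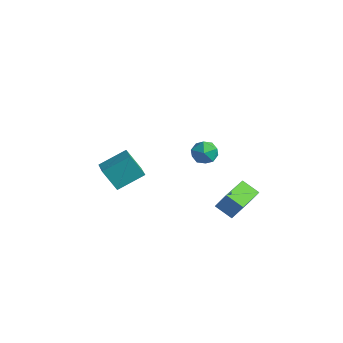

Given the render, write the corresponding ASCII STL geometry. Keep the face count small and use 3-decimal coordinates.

solid 
facet normal -0.691 0.718 0.083
outer loop
vertex 0.571 -0.371 0.461
vertex 0.276 -0.733 1.135
vertex 0.869 -0.17 1.199
endloop
endfacet
facet normal -0.098 0.970 -0.225
outer loop
vertex 0.571 -0.371 0.461
vertex 0.869 -0.17 1.199
vertex 1.378 -0.266 0.563
endloop
endfacet
facet normal 0.027 0.583 -0.812
outer loop
vertex 0.571 -0.371 0.461
vertex 1.378 -0.266 0.563
vertex 1.1 -0.888 0.107
endloop
endfacet
facet normal -0.489 0.094 -0.867
outer loop
vertex 0.571 -0.371 0.461
vertex 1.1 -0.888 0.107
vertex 0.418 -1.177 0.46
endloop
endfacet
facet normal -0.933 0.177 -0.313
outer loop
vertex 0.571 -0.371 0.461
vertex 0.418 -1.177 0.46
vertex 0.276 -0.733 1.135
endloop
endfacet
facet normal 0.446 0.866 0.226
outer loop
vertex 1.378 -0.266 0.563
vertex 0.869 -0.17 1.199
vertex 1.582 -0.563 1.3
endloop
endfacet
facet normal -0.514 0.459 0.725
outer loop
vertex 0.869 -0.17 1.199
vertex 0.276 -0.733 1.135
vertex 0.9 -0.852 1.653
endloop
endfacet
facet normal -0.906 -0.416 0.083
outer loop
vertex 0.276 -0.733 1.135
vertex 0.418 -1.177 0.46
vertex 0.622 -1.474 1.197
endloop
endfacet
facet normal -0.188 -0.550 -0.814
outer loop
vertex 0.418 -1.177 0.46
vertex 1.1 -0.888 0.107
vertex 1.131 -1.57 0.561
endloop
endfacet
facet normal 0.647 0.241 -0.724
outer loop
vertex 1.1 -0.888 0.107
vertex 1.378 -0.266 0.563
vertex 1.724 -1.007 0.625
endloop
endfacet
facet normal 0.489 -0.094 0.867
outer loop
vertex 1.429 -1.369 1.299
vertex 1.582 -0.563 1.3
vertex 0.9 -0.852 1.653
endloop
endfacet
facet normal -0.027 -0.583 0.812
outer loop
vertex 1.429 -1.369 1.299
vertex 0.9 -0.852 1.653
vertex 0.622 -1.474 1.197
endloop
endfacet
facet normal 0.098 -0.970 0.225
outer loop
vertex 1.429 -1.369 1.299
vertex 0.622 -1.474 1.197
vertex 1.131 -1.57 0.561
endloop
endfacet
facet normal 0.691 -0.718 -0.083
outer loop
vertex 1.429 -1.369 1.299
vertex 1.131 -1.57 0.561
vertex 1.724 -1.007 0.625
endloop
endfacet
facet normal 0.933 -0.177 0.313
outer loop
vertex 1.429 -1.369 1.299
vertex 1.724 -1.007 0.625
vertex 1.582 -0.563 1.3
endloop
endfacet
facet normal 0.188 0.550 0.814
outer loop
vertex 0.9 -0.852 1.653
vertex 1.582 -0.563 1.3
vertex 0.869 -0.17 1.199
endloop
endfacet
facet normal -0.647 -0.241 0.724
outer loop
vertex 0.622 -1.474 1.197
vertex 0.9 -0.852 1.653
vertex 0.276 -0.733 1.135
endloop
endfacet
facet normal -0.446 -0.866 -0.226
outer loop
vertex 1.131 -1.57 0.561
vertex 0.622 -1.474 1.197
vertex 0.418 -1.177 0.46
endloop
endfacet
facet normal 0.514 -0.459 -0.725
outer loop
vertex 1.724 -1.007 0.625
vertex 1.131 -1.57 0.561
vertex 1.1 -0.888 0.107
endloop
endfacet
facet normal 0.906 0.416 -0.083
outer loop
vertex 1.582 -0.563 1.3
vertex 1.724 -1.007 0.625
vertex 1.378 -0.266 0.563
endloop
endfacet
facet normal -0.845 -0.208 0.493
outer loop
vertex 2.742 -1.13 -1.361
vertex 2.121 0.797 -1.61
vertex 2.253 -1.411 -2.317
endloop
endfacet
facet normal 0.305 -0.945 0.122
outer loop
vertex 3.199 -1.177 -2.87
vertex 2.742 -1.13 -1.361
vertex 2.253 -1.411 -2.317
endloop
endfacet
facet normal -0.845 -0.208 0.493
outer loop
vertex 2.253 -1.411 -2.317
vertex 2.121 0.797 -1.61
vertex 1.632 0.516 -2.566
endloop
endfacet
facet normal -0.441 -0.253 -0.861
outer loop
vertex 1.632 0.516 -2.566
vertex 3.199 -1.177 -2.87
vertex 2.253 -1.411 -2.317
endloop
endfacet
facet normal 0.441 0.253 0.861
outer loop
vertex 2.742 -1.13 -1.361
vertex 3.067 1.031 -2.163
vertex 2.121 0.797 -1.61
endloop
endfacet
facet normal 0.305 -0.945 0.122
outer loop
vertex 3.688 -0.896 -1.914
vertex 2.742 -1.13 -1.361
vertex 3.199 -1.177 -2.87
endloop
endfacet
facet normal 0.441 0.253 0.861
outer loop
vertex 3.688 -0.896 -1.914
vertex 3.067 1.031 -2.163
vertex 2.742 -1.13 -1.361
endloop
endfacet
facet normal -0.305 0.945 -0.122
outer loop
vertex 2.121 0.797 -1.61
vertex 3.067 1.031 -2.163
vertex 1.632 0.516 -2.566
endloop
endfacet
facet normal -0.441 -0.253 -0.861
outer loop
vertex 2.578 0.75 -3.119
vertex 3.199 -1.177 -2.87
vertex 1.632 0.516 -2.566
endloop
endfacet
facet normal -0.305 0.945 -0.122
outer loop
vertex 1.632 0.516 -2.566
vertex 3.067 1.031 -2.163
vertex 2.578 0.75 -3.119
endloop
endfacet
facet normal 0.845 0.208 -0.493
outer loop
vertex 2.578 0.75 -3.119
vertex 3.688 -0.896 -1.914
vertex 3.199 -1.177 -2.87
endloop
endfacet
facet normal 0.845 0.208 -0.493
outer loop
vertex 3.067 1.031 -2.163
vertex 3.688 -0.896 -1.914
vertex 2.578 0.75 -3.119
endloop
endfacet
facet normal -0.540 -0.204 0.816
outer loop
vertex -3.036 -2.184 -0.766
vertex -4.242 -1.285 -1.34
vertex -3.698 -3.576 -1.552
endloop
endfacet
facet normal 0.749 -0.558 0.357
outer loop
vertex -2.898 -3.275 -2.76
vertex -3.036 -2.184 -0.766
vertex -3.698 -3.576 -1.552
endloop
endfacet
facet normal -0.540 -0.204 0.816
outer loop
vertex -3.698 -3.576 -1.552
vertex -4.242 -1.285 -1.34
vertex -4.904 -2.677 -2.126
endloop
endfacet
facet normal -0.383 -0.804 -0.454
outer loop
vertex -4.904 -2.677 -2.126
vertex -2.898 -3.275 -2.76
vertex -3.698 -3.576 -1.552
endloop
endfacet
facet normal 0.383 0.804 0.454
outer loop
vertex -3.036 -2.184 -0.766
vertex -3.442 -0.984 -2.548
vertex -4.242 -1.285 -1.34
endloop
endfacet
facet normal 0.749 -0.558 0.357
outer loop
vertex -2.236 -1.883 -1.974
vertex -3.036 -2.184 -0.766
vertex -2.898 -3.275 -2.76
endloop
endfacet
facet normal 0.383 0.804 0.454
outer loop
vertex -2.236 -1.883 -1.974
vertex -3.442 -0.984 -2.548
vertex -3.036 -2.184 -0.766
endloop
endfacet
facet normal -0.749 0.558 -0.357
outer loop
vertex -4.242 -1.285 -1.34
vertex -3.442 -0.984 -2.548
vertex -4.904 -2.677 -2.126
endloop
endfacet
facet normal -0.383 -0.804 -0.454
outer loop
vertex -4.104 -2.376 -3.334
vertex -2.898 -3.275 -2.76
vertex -4.904 -2.677 -2.126
endloop
endfacet
facet normal -0.749 0.558 -0.357
outer loop
vertex -4.904 -2.677 -2.126
vertex -3.442 -0.984 -2.548
vertex -4.104 -2.376 -3.334
endloop
endfacet
facet normal 0.540 0.204 -0.816
outer loop
vertex -4.104 -2.376 -3.334
vertex -2.236 -1.883 -1.974
vertex -2.898 -3.275 -2.76
endloop
endfacet
facet normal 0.540 0.204 -0.816
outer loop
vertex -3.442 -0.984 -2.548
vertex -2.236 -1.883 -1.974
vertex -4.104 -2.376 -3.334
endloop
endfacet

endsolid


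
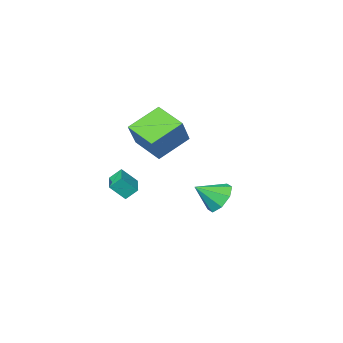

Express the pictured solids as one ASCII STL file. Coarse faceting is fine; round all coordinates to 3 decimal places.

solid 
facet normal -0.774 0.280 -0.567
outer loop
vertex -1.911 4.53 -2.451
vertex -2.575 4.153 -1.731
vertex -2.114 5.081 -1.902
endloop
endfacet
facet normal 0.899 0.428 -0.097
outer loop
vertex -1.911 4.53 -2.451
vertex -2.114 5.081 -1.902
vertex -1.345 3.707 -0.829
endloop
endfacet
facet normal -0.775 0.280 -0.567
outer loop
vertex -2.114 5.081 -1.902
vertex -2.575 4.153 -1.731
vertex -2.587 5.088 -1.252
endloop
endfacet
facet normal 0.602 0.673 0.431
outer loop
vertex -2.114 5.081 -1.902
vertex -2.587 5.088 -1.252
vertex -1.345 3.707 -0.829
endloop
endfacet
facet normal -0.774 0.281 -0.567
outer loop
vertex -2.587 5.088 -1.252
vertex -2.575 4.153 -1.731
vertex -3.053 4.548 -0.883
endloop
endfacet
facet normal 0.188 0.438 0.879
outer loop
vertex -2.587 5.088 -1.252
vertex -3.053 4.548 -0.883
vertex -1.345 3.707 -0.829
endloop
endfacet
facet normal -0.774 0.282 -0.567
outer loop
vertex -3.053 4.548 -0.883
vertex -2.575 4.153 -1.731
vertex -3.24 3.776 -1.011
endloop
endfacet
facet normal -0.100 -0.139 0.985
outer loop
vertex -3.053 4.548 -0.883
vertex -3.24 3.776 -1.011
vertex -1.345 3.707 -0.829
endloop
endfacet
facet normal -0.774 0.281 -0.568
outer loop
vertex -3.24 3.776 -1.011
vertex -2.575 4.153 -1.731
vertex -3.037 3.226 -1.56
endloop
endfacet
facet normal -0.092 -0.720 0.687
outer loop
vertex -3.24 3.776 -1.011
vertex -3.037 3.226 -1.56
vertex -1.345 3.707 -0.829
endloop
endfacet
facet normal -0.774 0.281 -0.567
outer loop
vertex -3.037 3.226 -1.56
vertex -2.575 4.153 -1.731
vertex -2.564 3.219 -2.209
endloop
endfacet
facet normal 0.205 -0.966 0.160
outer loop
vertex -3.037 3.226 -1.56
vertex -2.564 3.219 -2.209
vertex -1.345 3.707 -0.829
endloop
endfacet
facet normal -0.775 0.281 -0.566
outer loop
vertex -2.564 3.219 -2.209
vertex -2.575 4.153 -1.731
vertex -2.098 3.759 -2.579
endloop
endfacet
facet normal 0.619 -0.731 -0.288
outer loop
vertex -2.564 3.219 -2.209
vertex -2.098 3.759 -2.579
vertex -1.345 3.707 -0.829
endloop
endfacet
facet normal -0.774 0.282 -0.567
outer loop
vertex -2.098 3.759 -2.579
vertex -2.575 4.153 -1.731
vertex -1.911 4.53 -2.451
endloop
endfacet
facet normal 0.906 -0.154 -0.394
outer loop
vertex -2.098 3.759 -2.579
vertex -1.911 4.53 -2.451
vertex -1.345 3.707 -0.829
endloop
endfacet
facet normal -0.459 -0.409 -0.788
outer loop
vertex -2.082 -3.573 -0.411
vertex -3.983 -3.572 0.696
vertex -2.488 -1.775 -1.108
endloop
endfacet
facet normal 0.864 -0.000 -0.503
outer loop
vertex -1.537 -0.928 0.524
vertex -2.082 -3.573 -0.411
vertex -2.488 -1.775 -1.108
endloop
endfacet
facet normal -0.459 -0.410 -0.788
outer loop
vertex -2.488 -1.775 -1.108
vertex -3.983 -3.572 0.696
vertex -4.389 -1.775 -0.001
endloop
endfacet
facet normal -0.206 0.912 -0.354
outer loop
vertex -4.389 -1.775 -0.001
vertex -1.537 -0.928 0.524
vertex -2.488 -1.775 -1.108
endloop
endfacet
facet normal 0.206 -0.912 0.354
outer loop
vertex -2.082 -3.573 -0.411
vertex -3.032 -2.725 2.328
vertex -3.983 -3.572 0.696
endloop
endfacet
facet normal 0.864 -0.000 -0.503
outer loop
vertex -1.131 -2.725 1.221
vertex -2.082 -3.573 -0.411
vertex -1.537 -0.928 0.524
endloop
endfacet
facet normal 0.206 -0.912 0.354
outer loop
vertex -1.131 -2.725 1.221
vertex -3.032 -2.725 2.328
vertex -2.082 -3.573 -0.411
endloop
endfacet
facet normal -0.864 0.000 0.503
outer loop
vertex -3.983 -3.572 0.696
vertex -3.032 -2.725 2.328
vertex -4.389 -1.775 -0.001
endloop
endfacet
facet normal -0.206 0.912 -0.354
outer loop
vertex -3.438 -0.927 1.631
vertex -1.537 -0.928 0.524
vertex -4.389 -1.775 -0.001
endloop
endfacet
facet normal -0.864 0.000 0.503
outer loop
vertex -4.389 -1.775 -0.001
vertex -3.032 -2.725 2.328
vertex -3.438 -0.927 1.631
endloop
endfacet
facet normal 0.459 0.410 0.788
outer loop
vertex -3.438 -0.927 1.631
vertex -1.131 -2.725 1.221
vertex -1.537 -0.928 0.524
endloop
endfacet
facet normal 0.459 0.409 0.788
outer loop
vertex -3.032 -2.725 2.328
vertex -1.131 -2.725 1.221
vertex -3.438 -0.927 1.631
endloop
endfacet
facet normal -0.625 0.354 0.696
outer loop
vertex -1.045 -3.321 -2.132
vertex -0.292 -1.967 -2.144
vertex -1.809 -2.905 -3.029
endloop
endfacet
facet normal -0.485 -0.874 0.008
outer loop
vertex -1.228 -3.233 -3.676
vertex -1.045 -3.321 -2.132
vertex -1.809 -2.905 -3.029
endloop
endfacet
facet normal -0.625 0.353 0.696
outer loop
vertex -1.809 -2.905 -3.029
vertex -0.292 -1.967 -2.144
vertex -1.056 -1.55 -3.041
endloop
endfacet
facet normal -0.611 0.333 -0.718
outer loop
vertex -1.056 -1.55 -3.041
vertex -1.228 -3.233 -3.676
vertex -1.809 -2.905 -3.029
endloop
endfacet
facet normal 0.611 -0.334 0.718
outer loop
vertex -1.045 -3.321 -2.132
vertex 0.289 -2.295 -2.791
vertex -0.292 -1.967 -2.144
endloop
endfacet
facet normal -0.486 -0.874 0.008
outer loop
vertex -0.464 -3.65 -2.779
vertex -1.045 -3.321 -2.132
vertex -1.228 -3.233 -3.676
endloop
endfacet
facet normal 0.611 -0.333 0.718
outer loop
vertex -0.464 -3.65 -2.779
vertex 0.289 -2.295 -2.791
vertex -1.045 -3.321 -2.132
endloop
endfacet
facet normal 0.486 0.874 -0.007
outer loop
vertex -0.292 -1.967 -2.144
vertex 0.289 -2.295 -2.791
vertex -1.056 -1.55 -3.041
endloop
endfacet
facet normal -0.611 0.333 -0.718
outer loop
vertex -0.475 -1.879 -3.688
vertex -1.228 -3.233 -3.676
vertex -1.056 -1.55 -3.041
endloop
endfacet
facet normal 0.486 0.874 -0.008
outer loop
vertex -1.056 -1.55 -3.041
vertex 0.289 -2.295 -2.791
vertex -0.475 -1.879 -3.688
endloop
endfacet
facet normal 0.625 -0.354 -0.696
outer loop
vertex -0.475 -1.879 -3.688
vertex -0.464 -3.65 -2.779
vertex -1.228 -3.233 -3.676
endloop
endfacet
facet normal 0.625 -0.353 -0.696
outer loop
vertex 0.289 -2.295 -2.791
vertex -0.464 -3.65 -2.779
vertex -0.475 -1.879 -3.688
endloop
endfacet

endsolid


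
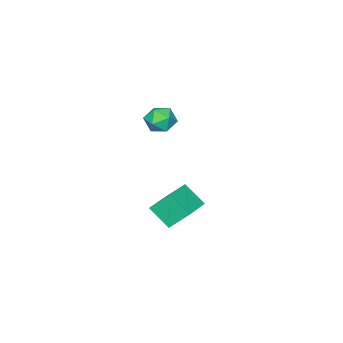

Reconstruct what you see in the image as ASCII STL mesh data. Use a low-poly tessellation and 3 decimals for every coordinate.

solid 
facet normal -0.939 -0.286 -0.193
outer loop
vertex 1.547 1.334 -1.889
vertex 1.394 2.538 -2.933
vertex 2.084 0.373 -3.077
endloop
endfacet
facet normal 0.095 -0.752 0.652
outer loop
vertex 3.886 0.922 -2.707
vertex 1.547 1.334 -1.889
vertex 2.084 0.373 -3.077
endloop
endfacet
facet normal -0.939 -0.286 -0.192
outer loop
vertex 2.084 0.373 -3.077
vertex 1.394 2.538 -2.933
vertex 1.931 1.576 -4.121
endloop
endfacet
facet normal 0.331 -0.594 -0.733
outer loop
vertex 1.931 1.576 -4.121
vertex 3.886 0.922 -2.707
vertex 2.084 0.373 -3.077
endloop
endfacet
facet normal -0.331 0.594 0.733
outer loop
vertex 1.547 1.334 -1.889
vertex 3.196 3.087 -2.563
vertex 1.394 2.538 -2.933
endloop
endfacet
facet normal 0.096 -0.752 0.652
outer loop
vertex 3.349 1.884 -1.519
vertex 1.547 1.334 -1.889
vertex 3.886 0.922 -2.707
endloop
endfacet
facet normal -0.332 0.594 0.733
outer loop
vertex 3.349 1.884 -1.519
vertex 3.196 3.087 -2.563
vertex 1.547 1.334 -1.889
endloop
endfacet
facet normal -0.095 0.752 -0.652
outer loop
vertex 1.394 2.538 -2.933
vertex 3.196 3.087 -2.563
vertex 1.931 1.576 -4.121
endloop
endfacet
facet normal 0.332 -0.594 -0.733
outer loop
vertex 3.733 2.126 -3.751
vertex 3.886 0.922 -2.707
vertex 1.931 1.576 -4.121
endloop
endfacet
facet normal -0.096 0.752 -0.652
outer loop
vertex 1.931 1.576 -4.121
vertex 3.196 3.087 -2.563
vertex 3.733 2.126 -3.751
endloop
endfacet
facet normal 0.939 0.286 0.193
outer loop
vertex 3.733 2.126 -3.751
vertex 3.349 1.884 -1.519
vertex 3.886 0.922 -2.707
endloop
endfacet
facet normal 0.939 0.286 0.193
outer loop
vertex 3.196 3.087 -2.563
vertex 3.349 1.884 -1.519
vertex 3.733 2.126 -3.751
endloop
endfacet
facet normal -0.451 0.745 0.492
outer loop
vertex 2.553 1.702 3.513
vertex 2.561 1.196 4.287
vertex 3.272 1.755 4.092
endloop
endfacet
facet normal -0.043 0.998 -0.037
outer loop
vertex 2.553 1.702 3.513
vertex 3.272 1.755 4.092
vertex 3.415 1.727 3.178
endloop
endfacet
facet normal -0.272 0.711 -0.648
outer loop
vertex 2.553 1.702 3.513
vertex 3.415 1.727 3.178
vertex 2.792 1.152 2.809
endloop
endfacet
facet normal -0.820 0.281 -0.498
outer loop
vertex 2.553 1.702 3.513
vertex 2.792 1.152 2.809
vertex 2.264 0.824 3.494
endloop
endfacet
facet normal -0.931 0.302 0.207
outer loop
vertex 2.553 1.702 3.513
vertex 2.264 0.824 3.494
vertex 2.561 1.196 4.287
endloop
endfacet
facet normal 0.626 0.776 0.074
outer loop
vertex 3.415 1.727 3.178
vertex 3.272 1.755 4.092
vertex 3.956 1.236 3.746
endloop
endfacet
facet normal -0.033 0.366 0.930
outer loop
vertex 3.272 1.755 4.092
vertex 2.561 1.196 4.287
vertex 3.428 0.908 4.431
endloop
endfacet
facet normal -0.811 -0.351 0.468
outer loop
vertex 2.561 1.196 4.287
vertex 2.264 0.824 3.494
vertex 2.805 0.333 4.062
endloop
endfacet
facet normal -0.632 -0.385 -0.672
outer loop
vertex 2.264 0.824 3.494
vertex 2.792 1.152 2.809
vertex 2.948 0.305 3.148
endloop
endfacet
facet normal 0.255 0.311 -0.916
outer loop
vertex 2.792 1.152 2.809
vertex 3.415 1.727 3.178
vertex 3.659 0.864 2.953
endloop
endfacet
facet normal 0.820 -0.281 0.498
outer loop
vertex 3.667 0.358 3.727
vertex 3.956 1.236 3.746
vertex 3.428 0.908 4.431
endloop
endfacet
facet normal 0.272 -0.711 0.648
outer loop
vertex 3.667 0.358 3.727
vertex 3.428 0.908 4.431
vertex 2.805 0.333 4.062
endloop
endfacet
facet normal 0.043 -0.998 0.037
outer loop
vertex 3.667 0.358 3.727
vertex 2.805 0.333 4.062
vertex 2.948 0.305 3.148
endloop
endfacet
facet normal 0.451 -0.745 -0.492
outer loop
vertex 3.667 0.358 3.727
vertex 2.948 0.305 3.148
vertex 3.659 0.864 2.953
endloop
endfacet
facet normal 0.931 -0.302 -0.207
outer loop
vertex 3.667 0.358 3.727
vertex 3.659 0.864 2.953
vertex 3.956 1.236 3.746
endloop
endfacet
facet normal 0.632 0.385 0.672
outer loop
vertex 3.428 0.908 4.431
vertex 3.956 1.236 3.746
vertex 3.272 1.755 4.092
endloop
endfacet
facet normal -0.255 -0.311 0.916
outer loop
vertex 2.805 0.333 4.062
vertex 3.428 0.908 4.431
vertex 2.561 1.196 4.287
endloop
endfacet
facet normal -0.626 -0.776 -0.074
outer loop
vertex 2.948 0.305 3.148
vertex 2.805 0.333 4.062
vertex 2.264 0.824 3.494
endloop
endfacet
facet normal 0.033 -0.366 -0.930
outer loop
vertex 3.659 0.864 2.953
vertex 2.948 0.305 3.148
vertex 2.792 1.152 2.809
endloop
endfacet
facet normal 0.811 0.351 -0.468
outer loop
vertex 3.956 1.236 3.746
vertex 3.659 0.864 2.953
vertex 3.415 1.727 3.178
endloop
endfacet

endsolid


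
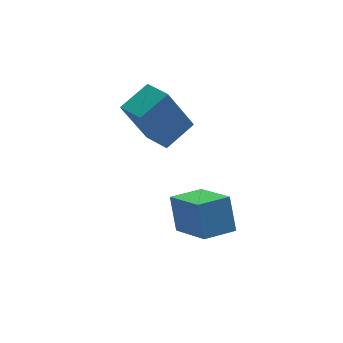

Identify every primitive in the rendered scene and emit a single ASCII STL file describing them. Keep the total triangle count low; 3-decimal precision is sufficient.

solid 
facet normal -0.968 -0.224 0.110
outer loop
vertex 0.648 -3.313 1.059
vertex 0.242 -1.928 0.301
vertex 0.661 -3.891 -0.004
endloop
endfacet
facet normal 0.248 -0.850 0.465
outer loop
vertex 1.698 -3.652 -0.121
vertex 0.648 -3.313 1.059
vertex 0.661 -3.891 -0.004
endloop
endfacet
facet normal -0.969 -0.224 0.109
outer loop
vertex 0.661 -3.891 -0.004
vertex 0.242 -1.928 0.301
vertex 0.256 -2.506 -0.762
endloop
endfacet
facet normal 0.011 -0.478 -0.879
outer loop
vertex 0.256 -2.506 -0.762
vertex 1.698 -3.652 -0.121
vertex 0.661 -3.891 -0.004
endloop
endfacet
facet normal -0.011 0.478 0.879
outer loop
vertex 0.648 -3.313 1.059
vertex 1.279 -1.689 0.184
vertex 0.242 -1.928 0.301
endloop
endfacet
facet normal 0.249 -0.850 0.465
outer loop
vertex 1.684 -3.074 0.942
vertex 0.648 -3.313 1.059
vertex 1.698 -3.652 -0.121
endloop
endfacet
facet normal -0.011 0.478 0.879
outer loop
vertex 1.684 -3.074 0.942
vertex 1.279 -1.689 0.184
vertex 0.648 -3.313 1.059
endloop
endfacet
facet normal -0.248 0.850 -0.465
outer loop
vertex 0.242 -1.928 0.301
vertex 1.279 -1.689 0.184
vertex 0.256 -2.506 -0.762
endloop
endfacet
facet normal 0.011 -0.478 -0.879
outer loop
vertex 1.292 -2.267 -0.879
vertex 1.698 -3.652 -0.121
vertex 0.256 -2.506 -0.762
endloop
endfacet
facet normal -0.249 0.850 -0.465
outer loop
vertex 0.256 -2.506 -0.762
vertex 1.279 -1.689 0.184
vertex 1.292 -2.267 -0.879
endloop
endfacet
facet normal 0.968 0.224 -0.109
outer loop
vertex 1.292 -2.267 -0.879
vertex 1.684 -3.074 0.942
vertex 1.698 -3.652 -0.121
endloop
endfacet
facet normal 0.969 0.223 -0.110
outer loop
vertex 1.279 -1.689 0.184
vertex 1.684 -3.074 0.942
vertex 1.292 -2.267 -0.879
endloop
endfacet
facet normal -0.826 -0.384 -0.412
outer loop
vertex -0.199 -0.394 2.806
vertex -0.547 0.548 2.625
vertex 0.603 -0.405 1.206
endloop
endfacet
facet normal 0.341 -0.923 0.177
outer loop
vertex 1.587 0.052 1.695
vertex -0.199 -0.394 2.806
vertex 0.603 -0.405 1.206
endloop
endfacet
facet normal -0.826 -0.385 -0.411
outer loop
vertex 0.603 -0.405 1.206
vertex -0.547 0.548 2.625
vertex 0.255 0.536 1.025
endloop
endfacet
facet normal 0.447 -0.007 -0.894
outer loop
vertex 0.255 0.536 1.025
vertex 1.587 0.052 1.695
vertex 0.603 -0.405 1.206
endloop
endfacet
facet normal -0.447 0.007 0.894
outer loop
vertex -0.199 -0.394 2.806
vertex 0.437 1.005 3.114
vertex -0.547 0.548 2.625
endloop
endfacet
facet normal 0.341 -0.923 0.178
outer loop
vertex 0.785 0.064 3.295
vertex -0.199 -0.394 2.806
vertex 1.587 0.052 1.695
endloop
endfacet
facet normal -0.447 0.007 0.894
outer loop
vertex 0.785 0.064 3.295
vertex 0.437 1.005 3.114
vertex -0.199 -0.394 2.806
endloop
endfacet
facet normal -0.341 0.923 -0.178
outer loop
vertex -0.547 0.548 2.625
vertex 0.437 1.005 3.114
vertex 0.255 0.536 1.025
endloop
endfacet
facet normal 0.447 -0.007 -0.894
outer loop
vertex 1.239 0.994 1.514
vertex 1.587 0.052 1.695
vertex 0.255 0.536 1.025
endloop
endfacet
facet normal -0.341 0.923 -0.177
outer loop
vertex 0.255 0.536 1.025
vertex 0.437 1.005 3.114
vertex 1.239 0.994 1.514
endloop
endfacet
facet normal 0.826 0.384 0.411
outer loop
vertex 1.239 0.994 1.514
vertex 0.785 0.064 3.295
vertex 1.587 0.052 1.695
endloop
endfacet
facet normal 0.826 0.385 0.412
outer loop
vertex 0.437 1.005 3.114
vertex 0.785 0.064 3.295
vertex 1.239 0.994 1.514
endloop
endfacet

endsolid


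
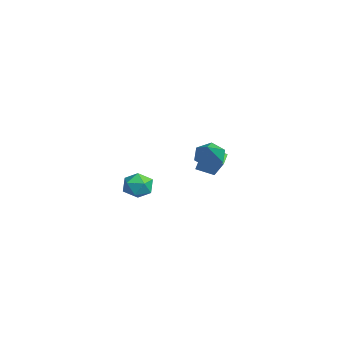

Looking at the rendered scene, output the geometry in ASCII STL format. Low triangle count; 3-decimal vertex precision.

solid 
facet normal -0.709 0.451 0.542
outer loop
vertex -3.803 3.142 1.316
vertex -3.492 4.167 0.87
vertex -4.938 2.921 0.016
endloop
endfacet
facet normal -0.268 -0.883 0.384
outer loop
vertex -4.328 2.533 -0.45
vertex -3.803 3.142 1.316
vertex -4.938 2.921 0.016
endloop
endfacet
facet normal -0.709 0.451 0.542
outer loop
vertex -4.938 2.921 0.016
vertex -3.492 4.167 0.87
vertex -4.627 3.946 -0.43
endloop
endfacet
facet normal -0.652 -0.127 -0.747
outer loop
vertex -4.627 3.946 -0.43
vertex -4.328 2.533 -0.45
vertex -4.938 2.921 0.016
endloop
endfacet
facet normal 0.652 0.127 0.747
outer loop
vertex -3.803 3.142 1.316
vertex -2.882 3.779 0.404
vertex -3.492 4.167 0.87
endloop
endfacet
facet normal -0.268 -0.883 0.384
outer loop
vertex -3.193 2.754 0.85
vertex -3.803 3.142 1.316
vertex -4.328 2.533 -0.45
endloop
endfacet
facet normal 0.652 0.127 0.747
outer loop
vertex -3.193 2.754 0.85
vertex -2.882 3.779 0.404
vertex -3.803 3.142 1.316
endloop
endfacet
facet normal 0.268 0.883 -0.384
outer loop
vertex -3.492 4.167 0.87
vertex -2.882 3.779 0.404
vertex -4.627 3.946 -0.43
endloop
endfacet
facet normal -0.652 -0.127 -0.747
outer loop
vertex -4.017 3.558 -0.896
vertex -4.328 2.533 -0.45
vertex -4.627 3.946 -0.43
endloop
endfacet
facet normal 0.268 0.883 -0.384
outer loop
vertex -4.627 3.946 -0.43
vertex -2.882 3.779 0.404
vertex -4.017 3.558 -0.896
endloop
endfacet
facet normal 0.709 -0.451 -0.542
outer loop
vertex -4.017 3.558 -0.896
vertex -3.193 2.754 0.85
vertex -4.328 2.533 -0.45
endloop
endfacet
facet normal 0.709 -0.451 -0.542
outer loop
vertex -2.882 3.779 0.404
vertex -3.193 2.754 0.85
vertex -4.017 3.558 -0.896
endloop
endfacet
facet normal -0.763 0.269 -0.588
outer loop
vertex 0.987 1.816 1.842
vertex 0.515 2.048 2.56
vertex 1.036 2.647 2.158
endloop
endfacet
facet normal 0.865 0.133 -0.483
outer loop
vertex 0.987 1.816 1.842
vertex 1.036 2.647 2.158
vertex 2.145 1.472 3.82
endloop
endfacet
facet normal -0.763 0.269 -0.588
outer loop
vertex 1.036 2.647 2.158
vertex 0.515 2.048 2.56
vertex 0.564 2.879 2.876
endloop
endfacet
facet normal 0.607 0.781 0.147
outer loop
vertex 1.036 2.647 2.158
vertex 0.564 2.879 2.876
vertex 2.145 1.472 3.82
endloop
endfacet
facet normal -0.762 0.269 -0.589
outer loop
vertex 0.564 2.879 2.876
vertex 0.515 2.048 2.56
vertex 0.042 2.28 3.278
endloop
endfacet
facet normal 0.000 0.557 0.830
outer loop
vertex 0.564 2.879 2.876
vertex 0.042 2.28 3.278
vertex 2.145 1.472 3.82
endloop
endfacet
facet normal -0.762 0.269 -0.589
outer loop
vertex 0.042 2.28 3.278
vertex 0.515 2.048 2.56
vertex -0.007 1.449 2.962
endloop
endfacet
facet normal -0.349 -0.315 0.883
outer loop
vertex 0.042 2.28 3.278
vertex -0.007 1.449 2.962
vertex 2.145 1.472 3.82
endloop
endfacet
facet normal -0.762 0.270 -0.588
outer loop
vertex -0.007 1.449 2.962
vertex 0.515 2.048 2.56
vertex 0.465 1.218 2.244
endloop
endfacet
facet normal -0.090 -0.964 0.251
outer loop
vertex -0.007 1.449 2.962
vertex 0.465 1.218 2.244
vertex 2.145 1.472 3.82
endloop
endfacet
facet normal -0.762 0.270 -0.588
outer loop
vertex 0.465 1.218 2.244
vertex 0.515 2.048 2.56
vertex 0.987 1.816 1.842
endloop
endfacet
facet normal 0.516 -0.740 -0.431
outer loop
vertex 0.465 1.218 2.244
vertex 0.987 1.816 1.842
vertex 2.145 1.472 3.82
endloop
endfacet
facet normal -0.894 0.396 -0.212
outer loop
vertex 2.943 -1.849 1.519
vertex 2.576 -2.676 1.521
vertex 2.609 -2.193 2.285
endloop
endfacet
facet normal -0.496 0.852 0.166
outer loop
vertex 2.943 -1.849 1.519
vertex 2.609 -2.193 2.285
vertex 3.391 -1.74 2.297
endloop
endfacet
facet normal 0.105 0.975 -0.197
outer loop
vertex 2.943 -1.849 1.519
vertex 3.391 -1.74 2.297
vertex 3.842 -1.942 1.54
endloop
endfacet
facet normal 0.080 0.594 -0.800
outer loop
vertex 2.943 -1.849 1.519
vertex 3.842 -1.942 1.54
vertex 3.339 -2.521 1.06
endloop
endfacet
facet normal -0.537 0.236 -0.810
outer loop
vertex 2.943 -1.849 1.519
vertex 3.339 -2.521 1.06
vertex 2.576 -2.676 1.521
endloop
endfacet
facet normal -0.322 0.535 0.781
outer loop
vertex 3.391 -1.74 2.297
vertex 2.609 -2.193 2.285
vertex 3.301 -2.499 2.78
endloop
endfacet
facet normal -0.964 -0.203 0.170
outer loop
vertex 2.609 -2.193 2.285
vertex 2.576 -2.676 1.521
vertex 2.798 -3.078 2.3
endloop
endfacet
facet normal -0.388 -0.462 -0.798
outer loop
vertex 2.576 -2.676 1.521
vertex 3.339 -2.521 1.06
vertex 3.249 -3.28 1.543
endloop
endfacet
facet normal 0.612 0.117 -0.782
outer loop
vertex 3.339 -2.521 1.06
vertex 3.842 -1.942 1.54
vertex 4.031 -2.827 1.555
endloop
endfacet
facet normal 0.652 0.733 0.193
outer loop
vertex 3.842 -1.942 1.54
vertex 3.391 -1.74 2.297
vertex 4.064 -2.344 2.319
endloop
endfacet
facet normal -0.080 -0.594 0.800
outer loop
vertex 3.697 -3.171 2.321
vertex 3.301 -2.499 2.78
vertex 2.798 -3.078 2.3
endloop
endfacet
facet normal -0.105 -0.975 0.197
outer loop
vertex 3.697 -3.171 2.321
vertex 2.798 -3.078 2.3
vertex 3.249 -3.28 1.543
endloop
endfacet
facet normal 0.496 -0.852 -0.166
outer loop
vertex 3.697 -3.171 2.321
vertex 3.249 -3.28 1.543
vertex 4.031 -2.827 1.555
endloop
endfacet
facet normal 0.894 -0.396 0.212
outer loop
vertex 3.697 -3.171 2.321
vertex 4.031 -2.827 1.555
vertex 4.064 -2.344 2.319
endloop
endfacet
facet normal 0.537 -0.236 0.810
outer loop
vertex 3.697 -3.171 2.321
vertex 4.064 -2.344 2.319
vertex 3.301 -2.499 2.78
endloop
endfacet
facet normal -0.612 -0.117 0.782
outer loop
vertex 2.798 -3.078 2.3
vertex 3.301 -2.499 2.78
vertex 2.609 -2.193 2.285
endloop
endfacet
facet normal -0.652 -0.733 -0.193
outer loop
vertex 3.249 -3.28 1.543
vertex 2.798 -3.078 2.3
vertex 2.576 -2.676 1.521
endloop
endfacet
facet normal 0.322 -0.535 -0.781
outer loop
vertex 4.031 -2.827 1.555
vertex 3.249 -3.28 1.543
vertex 3.339 -2.521 1.06
endloop
endfacet
facet normal 0.964 0.203 -0.170
outer loop
vertex 4.064 -2.344 2.319
vertex 4.031 -2.827 1.555
vertex 3.842 -1.942 1.54
endloop
endfacet
facet normal 0.388 0.462 0.798
outer loop
vertex 3.301 -2.499 2.78
vertex 4.064 -2.344 2.319
vertex 3.391 -1.74 2.297
endloop
endfacet

endsolid


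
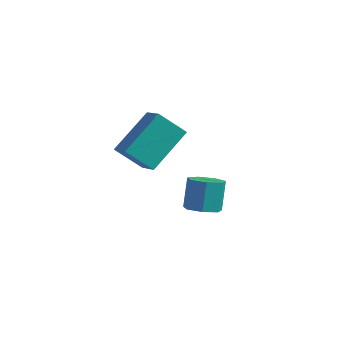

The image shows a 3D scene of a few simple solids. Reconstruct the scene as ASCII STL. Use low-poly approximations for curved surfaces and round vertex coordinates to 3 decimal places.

solid 
facet normal -0.736 0.508 -0.447
outer loop
vertex -3.678 -1.227 -1.257
vertex -3.291 0.375 -0.072
vertex -2.801 -0.761 -2.173
endloop
endfacet
facet normal -0.190 -0.789 -0.584
outer loop
vertex -1.969 -1.335 -1.668
vertex -3.678 -1.227 -1.257
vertex -2.801 -0.761 -2.173
endloop
endfacet
facet normal -0.737 0.508 -0.446
outer loop
vertex -2.801 -0.761 -2.173
vertex -3.291 0.375 -0.072
vertex -2.415 0.841 -0.987
endloop
endfacet
facet normal 0.649 0.345 -0.678
outer loop
vertex -2.415 0.841 -0.987
vertex -1.969 -1.335 -1.668
vertex -2.801 -0.761 -2.173
endloop
endfacet
facet normal -0.649 -0.345 0.678
outer loop
vertex -3.678 -1.227 -1.257
vertex -2.459 -0.199 0.433
vertex -3.291 0.375 -0.072
endloop
endfacet
facet normal -0.190 -0.789 -0.584
outer loop
vertex -2.845 -1.801 -0.753
vertex -3.678 -1.227 -1.257
vertex -1.969 -1.335 -1.668
endloop
endfacet
facet normal -0.649 -0.346 0.678
outer loop
vertex -2.845 -1.801 -0.753
vertex -2.459 -0.199 0.433
vertex -3.678 -1.227 -1.257
endloop
endfacet
facet normal 0.190 0.789 0.584
outer loop
vertex -3.291 0.375 -0.072
vertex -2.459 -0.199 0.433
vertex -2.415 0.841 -0.987
endloop
endfacet
facet normal 0.648 0.345 -0.678
outer loop
vertex -1.582 0.267 -0.483
vertex -1.969 -1.335 -1.668
vertex -2.415 0.841 -0.987
endloop
endfacet
facet normal 0.191 0.789 0.584
outer loop
vertex -2.415 0.841 -0.987
vertex -2.459 -0.199 0.433
vertex -1.582 0.267 -0.483
endloop
endfacet
facet normal 0.737 -0.508 0.446
outer loop
vertex -1.582 0.267 -0.483
vertex -2.845 -1.801 -0.753
vertex -1.969 -1.335 -1.668
endloop
endfacet
facet normal 0.736 -0.508 0.447
outer loop
vertex -2.459 -0.199 0.433
vertex -2.845 -1.801 -0.753
vertex -1.582 0.267 -0.483
endloop
endfacet
facet normal 0.125 -0.423 -0.897
outer loop
vertex 2.056 -3.879 -0.831
vertex 1.424 -3.794 -0.959
vertex 1.92 -3.391 -1.08
endloop
endfacet
facet normal 0.963 0.271 0.006
outer loop
vertex 2.056 -3.879 -0.831
vertex 1.92 -3.391 -1.08
vertex 1.907 -3.372 0.246
endloop
endfacet
facet normal 0.963 0.271 0.006
outer loop
vertex 1.907 -3.372 0.246
vertex 1.92 -3.391 -1.08
vertex 1.771 -2.884 -0.002
endloop
endfacet
facet normal -0.123 0.422 0.898
outer loop
vertex 1.907 -3.372 0.246
vertex 1.771 -2.884 -0.002
vertex 1.276 -3.286 0.119
endloop
endfacet
facet normal 0.124 -0.422 -0.898
outer loop
vertex 1.92 -3.391 -1.08
vertex 1.424 -3.794 -0.959
vertex 1.411 -3.206 -1.237
endloop
endfacet
facet normal 0.412 0.845 -0.340
outer loop
vertex 1.92 -3.391 -1.08
vertex 1.411 -3.206 -1.237
vertex 1.771 -2.884 -0.002
endloop
endfacet
facet normal 0.413 0.845 -0.341
outer loop
vertex 1.771 -2.884 -0.002
vertex 1.411 -3.206 -1.237
vertex 1.262 -2.699 -0.16
endloop
endfacet
facet normal -0.125 0.424 0.897
outer loop
vertex 1.771 -2.884 -0.002
vertex 1.262 -2.699 -0.16
vertex 1.276 -3.286 0.119
endloop
endfacet
facet normal 0.125 -0.422 -0.898
outer loop
vertex 1.411 -3.206 -1.237
vertex 1.424 -3.794 -0.959
vertex 0.912 -3.464 -1.185
endloop
endfacet
facet normal -0.450 0.783 -0.431
outer loop
vertex 1.411 -3.206 -1.237
vertex 0.912 -3.464 -1.185
vertex 1.262 -2.699 -0.16
endloop
endfacet
facet normal -0.450 0.782 -0.430
outer loop
vertex 1.262 -2.699 -0.16
vertex 0.912 -3.464 -1.185
vertex 0.763 -2.957 -0.107
endloop
endfacet
facet normal -0.124 0.424 0.897
outer loop
vertex 1.262 -2.699 -0.16
vertex 0.763 -2.957 -0.107
vertex 1.276 -3.286 0.119
endloop
endfacet
facet normal 0.123 -0.423 -0.898
outer loop
vertex 0.912 -3.464 -1.185
vertex 1.424 -3.794 -0.959
vertex 0.799 -3.97 -0.962
endloop
endfacet
facet normal -0.972 0.131 -0.196
outer loop
vertex 0.912 -3.464 -1.185
vertex 0.799 -3.97 -0.962
vertex 0.763 -2.957 -0.107
endloop
endfacet
facet normal -0.972 0.131 -0.196
outer loop
vertex 0.763 -2.957 -0.107
vertex 0.799 -3.97 -0.962
vertex 0.65 -3.463 0.115
endloop
endfacet
facet normal -0.125 0.422 0.898
outer loop
vertex 0.763 -2.957 -0.107
vertex 0.65 -3.463 0.115
vertex 1.276 -3.286 0.119
endloop
endfacet
facet normal 0.123 -0.423 -0.898
outer loop
vertex 0.799 -3.97 -0.962
vertex 1.424 -3.794 -0.959
vertex 1.157 -4.343 -0.737
endloop
endfacet
facet normal -0.763 -0.620 0.186
outer loop
vertex 0.799 -3.97 -0.962
vertex 1.157 -4.343 -0.737
vertex 0.65 -3.463 0.115
endloop
endfacet
facet normal -0.763 -0.620 0.186
outer loop
vertex 0.65 -3.463 0.115
vertex 1.157 -4.343 -0.737
vertex 1.008 -3.836 0.34
endloop
endfacet
facet normal -0.125 0.422 0.898
outer loop
vertex 0.65 -3.463 0.115
vertex 1.008 -3.836 0.34
vertex 1.276 -3.286 0.119
endloop
endfacet
facet normal 0.124 -0.423 -0.897
outer loop
vertex 1.157 -4.343 -0.737
vertex 1.424 -3.794 -0.959
vertex 1.716 -4.302 -0.679
endloop
endfacet
facet normal 0.022 -0.903 0.428
outer loop
vertex 1.157 -4.343 -0.737
vertex 1.716 -4.302 -0.679
vertex 1.008 -3.836 0.34
endloop
endfacet
facet normal 0.022 -0.903 0.428
outer loop
vertex 1.008 -3.836 0.34
vertex 1.716 -4.302 -0.679
vertex 1.568 -3.795 0.398
endloop
endfacet
facet normal -0.124 0.421 0.898
outer loop
vertex 1.008 -3.836 0.34
vertex 1.568 -3.795 0.398
vertex 1.276 -3.286 0.119
endloop
endfacet
facet normal 0.125 -0.423 -0.898
outer loop
vertex 1.716 -4.302 -0.679
vertex 1.424 -3.794 -0.959
vertex 2.056 -3.879 -0.831
endloop
endfacet
facet normal 0.788 -0.508 0.348
outer loop
vertex 1.716 -4.302 -0.679
vertex 2.056 -3.879 -0.831
vertex 1.568 -3.795 0.398
endloop
endfacet
facet normal 0.789 -0.507 0.348
outer loop
vertex 1.568 -3.795 0.398
vertex 2.056 -3.879 -0.831
vertex 1.907 -3.372 0.246
endloop
endfacet
facet normal -0.123 0.422 0.898
outer loop
vertex 1.568 -3.795 0.398
vertex 1.907 -3.372 0.246
vertex 1.276 -3.286 0.119
endloop
endfacet

endsolid
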